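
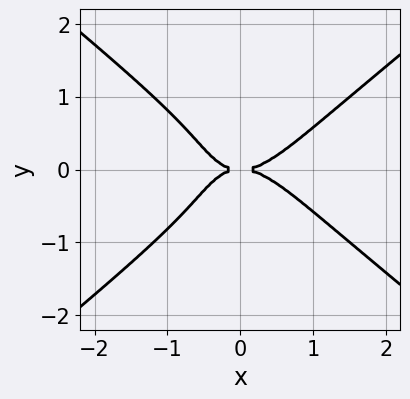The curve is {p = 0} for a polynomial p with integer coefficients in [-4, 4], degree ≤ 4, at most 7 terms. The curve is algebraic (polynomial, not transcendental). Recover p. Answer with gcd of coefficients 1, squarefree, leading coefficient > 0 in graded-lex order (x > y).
(a) Degree: a generic line meets the curve in up to 4 points, so deg p = 4.
(b) Symmetries: mirror symmetry y ↦ −y ⇒ only even powers of y.
(c) Reading off the gridlines: it meets the x-axis at x = 0 (among the integer gridlines); it crosses the y-axis at the gridline y = 0.
(d) Solving for integer coefficients yields p as stated.

2*x^4 - x^2*y^2 - 3*y^4 - 2*x*y^2 - 2*y^2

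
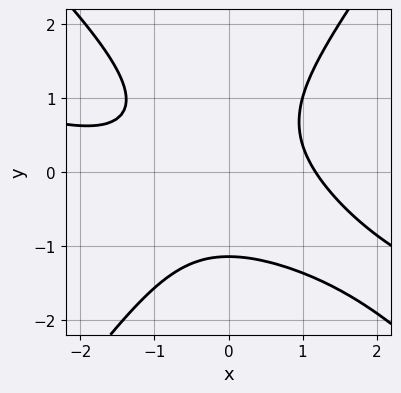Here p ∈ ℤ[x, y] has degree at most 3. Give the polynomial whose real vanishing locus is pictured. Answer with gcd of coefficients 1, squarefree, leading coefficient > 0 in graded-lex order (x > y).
x^3 + 3*x^2*y - 2*y^3 + x^2 - 3

(a) Degree: no degree-2 curve has this shape, so deg p = 3.
(b) Matching integer coefficients to the picture gives p.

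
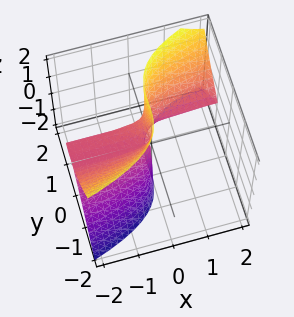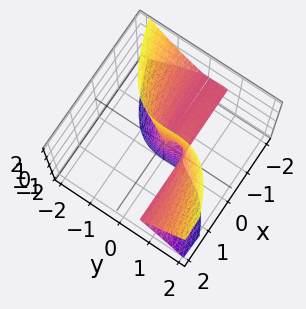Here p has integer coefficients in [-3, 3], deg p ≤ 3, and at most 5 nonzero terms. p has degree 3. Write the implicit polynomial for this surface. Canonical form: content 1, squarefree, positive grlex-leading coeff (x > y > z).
3*x*z^2 - 3*y^3 + 2*y^2

Degree: a generic line meets the surface in up to 3 points, so deg p = 3.
Against the integer gridlines: the visible x-axis segment lies entirely on the surface; every point of the z-axis in the box is on the surface.
The integer polynomial consistent with all of this is the stated p.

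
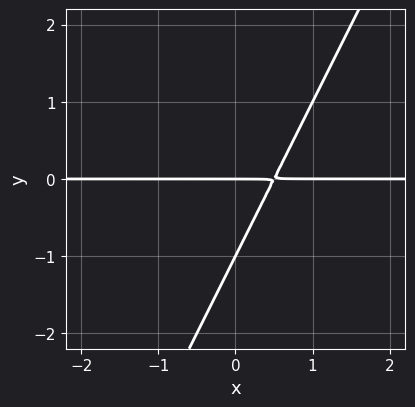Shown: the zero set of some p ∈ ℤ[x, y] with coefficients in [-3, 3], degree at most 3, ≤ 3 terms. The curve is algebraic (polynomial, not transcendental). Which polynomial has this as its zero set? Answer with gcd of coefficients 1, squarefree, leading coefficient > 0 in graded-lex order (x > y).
deg p = 2. The shape is more complex than any degree-1 curve.
From the axis intercepts and sections: the y-axis gridline crossings are at y ∈ {-1, 0}; the visible x-axis segment lies entirely on the curve.
These observations pin down the coefficients.

2*x*y - y^2 - y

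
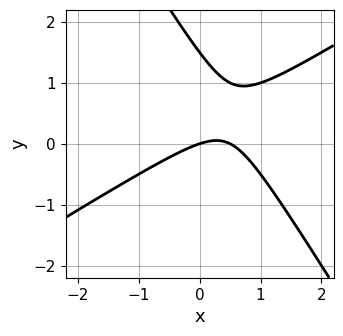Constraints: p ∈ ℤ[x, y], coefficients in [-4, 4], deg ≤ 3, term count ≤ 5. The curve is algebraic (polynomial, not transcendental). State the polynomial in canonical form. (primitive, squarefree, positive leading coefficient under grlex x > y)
2*x^2 - 2*x*y - 2*y^2 - x + 3*y

First, the degree is 2 — a generic line meets the curve in up to 2 points.
Next, against the integer gridlines: one x-axis crossing is at x = 0; one y-axis crossing is at y = 0.
Finally, fitting integer coefficients to these (and the overall shape) gives p.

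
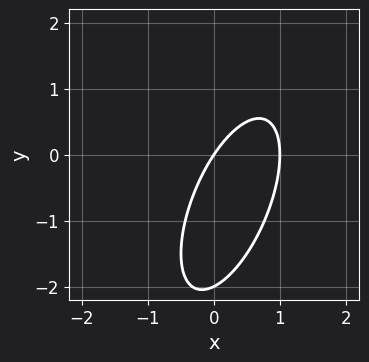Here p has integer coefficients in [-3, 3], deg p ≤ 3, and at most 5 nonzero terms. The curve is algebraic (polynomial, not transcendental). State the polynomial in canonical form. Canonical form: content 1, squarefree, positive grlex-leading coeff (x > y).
Degree: a generic line meets the curve in up to 2 points, so deg p = 2.
From the axis intercepts and sections: the y-axis gridline crossings are at y ∈ {-2, 0}; the x-axis gridline crossings are at x ∈ {0, 1}.
These observations pin down the coefficients.

3*x^2 - 2*x*y + y^2 - 3*x + 2*y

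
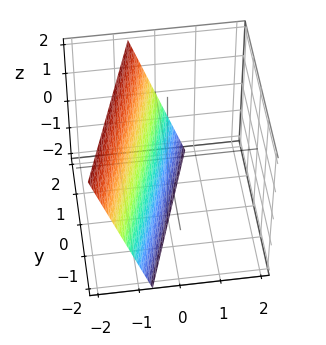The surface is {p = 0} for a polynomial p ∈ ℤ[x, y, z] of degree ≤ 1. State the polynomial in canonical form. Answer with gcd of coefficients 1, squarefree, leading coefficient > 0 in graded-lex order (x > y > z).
3*x - y + z + 2

(a) The degree is 1 — the surface is flat (a plane).
(b) From the axis intercepts and sections: it meets the z-axis at z = -2 (among the integer gridlines); it meets the y-axis at y = 2 (among the integer gridlines).
(c) Matching integer coefficients to the picture gives p.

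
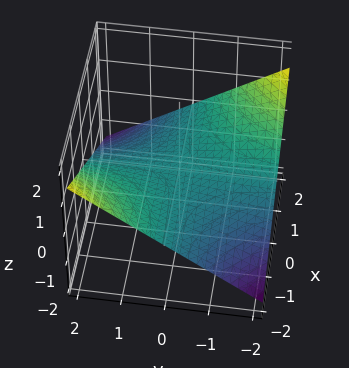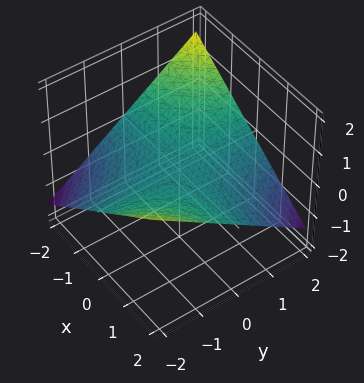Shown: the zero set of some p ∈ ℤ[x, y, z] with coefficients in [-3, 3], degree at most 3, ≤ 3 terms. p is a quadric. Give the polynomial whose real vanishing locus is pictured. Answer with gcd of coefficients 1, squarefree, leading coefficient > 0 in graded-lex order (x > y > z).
First, degree: a hyperbolic paraboloid; a quadric, so deg p = 2.
Next, from the visible intercepts: one z-axis crossing is at z = 0; the visible x-axis segment lies entirely on the surface; every point of the y-axis in the box is on the surface.
Finally, assembling these constraints gives the stated polynomial.

x*y + 3*z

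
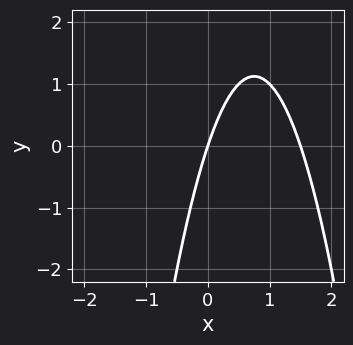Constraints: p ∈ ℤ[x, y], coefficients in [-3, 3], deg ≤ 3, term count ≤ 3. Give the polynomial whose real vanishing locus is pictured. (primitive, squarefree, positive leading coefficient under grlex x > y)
(a) deg p = 2.
(b) Observable constraints: it crosses the x-axis at the gridline x = 0; it meets the y-axis at y = 0 (among the integer gridlines).
(c) Matching integer coefficients to the picture gives p.

2*x^2 - 3*x + y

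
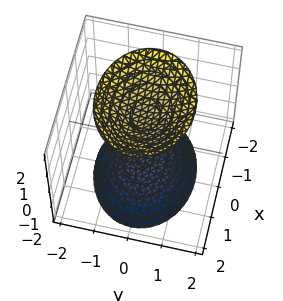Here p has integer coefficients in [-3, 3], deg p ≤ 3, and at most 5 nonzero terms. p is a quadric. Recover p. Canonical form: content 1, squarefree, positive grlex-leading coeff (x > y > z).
2*x^2 + 3*y^2 - 2*z^2 + 3

First, I count 2 distinct pieces.
Then, degree: two separate bowl-shaped sheets opening away from each other; a quadric, so deg p = 2.
Next, symmetries: mirror symmetry z ↦ −z ⇒ only even powers of z; mirror symmetry x ↦ −x ⇒ only even powers of x; mirror symmetry y ↦ −y ⇒ only even powers of y.
Next, from the axis intercepts and sections: it misses every integer gridline on the x-axis; it misses every integer gridline on the y-axis.
Finally, assembling these constraints gives the stated polynomial.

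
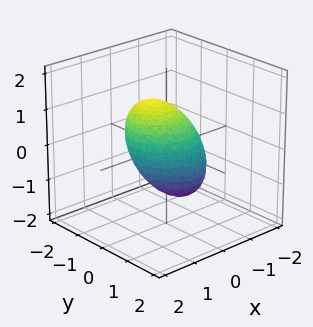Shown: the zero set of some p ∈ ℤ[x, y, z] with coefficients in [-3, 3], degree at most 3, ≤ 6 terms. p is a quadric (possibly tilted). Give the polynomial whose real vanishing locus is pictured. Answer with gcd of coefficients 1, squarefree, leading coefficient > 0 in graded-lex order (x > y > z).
x^2 + y^2 + y*z + z^2 - 1

1. deg p = 2. A generic line meets the surface in up to 2 points.
2. From the axis intercepts and sections: among the integer gridlines, it crosses the x-axis at x ∈ {-1, 1}; the z-axis gridline crossings are at z ∈ {-1, 1}.
3. Matching integer coefficients to the picture gives p. Check: (0, -1, 0) on the y-axis lies on the surface, and p(0, -1, 0) = 0. ✓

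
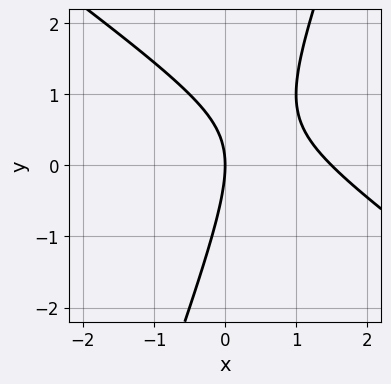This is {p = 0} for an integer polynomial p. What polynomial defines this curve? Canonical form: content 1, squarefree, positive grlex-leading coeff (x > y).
(a) Degree: the shape is more complex than any degree-1 curve, so deg p = 2.
(b) Checking where it meets the axes: one x-axis crossing is at x = 0; one y-axis crossing is at y = 0.
(c) Putting this together gives p.

2*x^2 + 2*x*y - y^2 - 3*x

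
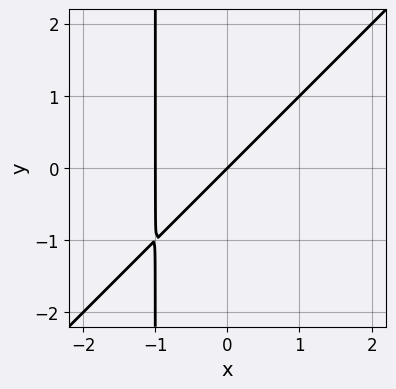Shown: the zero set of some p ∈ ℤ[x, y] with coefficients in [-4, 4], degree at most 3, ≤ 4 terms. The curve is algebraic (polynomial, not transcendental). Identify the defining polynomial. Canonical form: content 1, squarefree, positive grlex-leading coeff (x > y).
x^2 - x*y + x - y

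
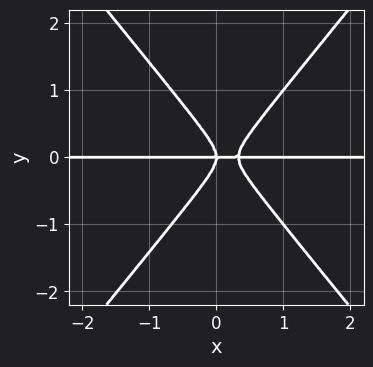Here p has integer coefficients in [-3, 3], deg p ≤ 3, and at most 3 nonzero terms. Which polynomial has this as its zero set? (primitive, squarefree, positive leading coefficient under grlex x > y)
3*x^2*y - 2*y^3 - x*y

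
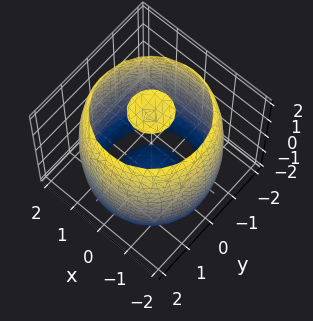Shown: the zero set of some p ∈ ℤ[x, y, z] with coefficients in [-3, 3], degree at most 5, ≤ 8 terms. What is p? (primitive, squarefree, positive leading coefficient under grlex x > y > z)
x^4 + 2*x^2*y^2 + y^4 - 3*x^2 - 3*y^2 + z^2 - 3

I count 3 distinct pieces. Treating them together as one polynomial.
The degree is 4 — a generic line meets the surface in up to 4 points.
Symmetries: the z-axis is an axis of rotation, so x and y enter only as x² + y².
Against the integer gridlines: a circular section at z = 0 has radius between 1 and 2.
The integer polynomial consistent with all of this is the stated p.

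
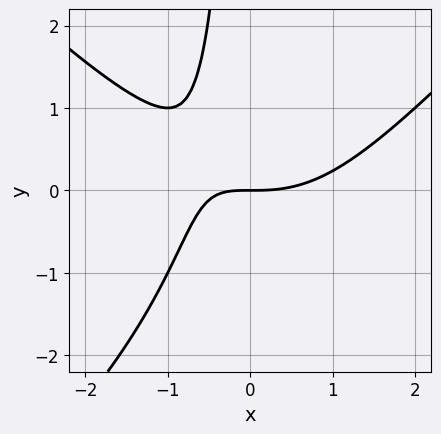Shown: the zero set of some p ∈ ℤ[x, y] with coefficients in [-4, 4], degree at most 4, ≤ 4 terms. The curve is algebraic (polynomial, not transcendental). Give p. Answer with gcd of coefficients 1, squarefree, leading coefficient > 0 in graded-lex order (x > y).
Degree: a generic line meets the curve in up to 3 points, so deg p = 3.
Reading off the gridlines: it meets the y-axis at y = 0 (among the integer gridlines); it crosses the x-axis at the gridline x = 0.
Matching integer coefficients to the picture gives p.

x^3 - x*y^2 - 2*x*y - 2*y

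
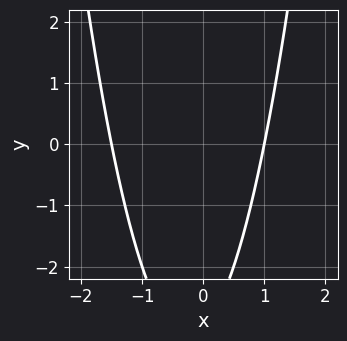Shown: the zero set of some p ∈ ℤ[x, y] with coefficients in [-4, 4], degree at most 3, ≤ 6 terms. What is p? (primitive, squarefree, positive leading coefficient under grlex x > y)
The degree is 2 — a generic line meets the curve in up to 2 points.
Checking where it meets the axes: the curve avoids every integer y-axis point in the box; it crosses the x-axis at the gridline x = 1.
These observations pin down the coefficients.

2*x^2 + x - y - 3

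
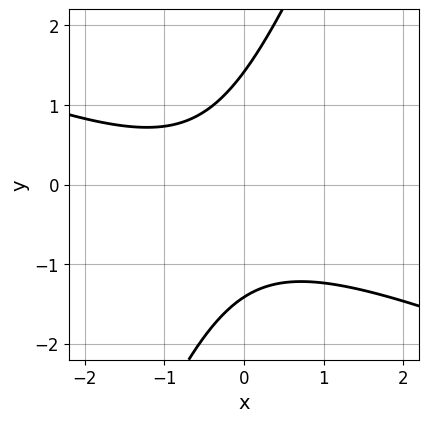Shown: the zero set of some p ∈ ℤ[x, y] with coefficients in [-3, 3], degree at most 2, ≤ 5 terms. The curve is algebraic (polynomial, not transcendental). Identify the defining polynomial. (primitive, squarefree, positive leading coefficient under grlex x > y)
First, degree: no degree-1 curve has this shape, so deg p = 2.
Then, from the axis intercepts and sections: the curve avoids every integer x-axis point in the box.
Finally, together with the visible shape, these determine p as stated.

x^2 + 2*x*y - y^2 + x + 2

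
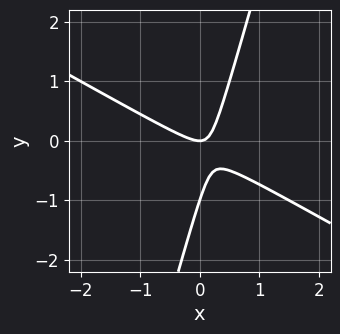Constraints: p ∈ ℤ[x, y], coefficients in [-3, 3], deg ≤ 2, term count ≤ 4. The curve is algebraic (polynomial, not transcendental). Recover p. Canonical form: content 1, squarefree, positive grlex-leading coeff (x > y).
2*x^2 + 3*x*y - y^2 - y

(a) The degree is 2 — no degree-1 curve has this shape.
(b) From the visible intercepts: among the integer gridlines, it crosses the y-axis at y ∈ {-1, 0}; it crosses the x-axis at the gridline x = 0.
(c) Matching integer coefficients to the picture gives p.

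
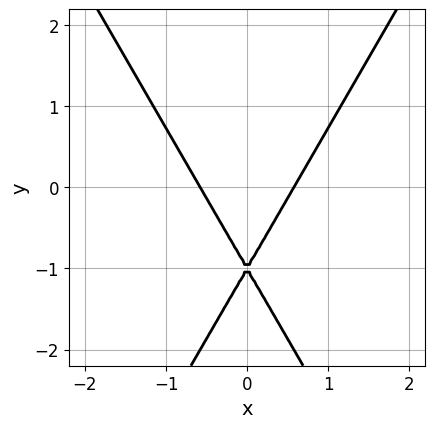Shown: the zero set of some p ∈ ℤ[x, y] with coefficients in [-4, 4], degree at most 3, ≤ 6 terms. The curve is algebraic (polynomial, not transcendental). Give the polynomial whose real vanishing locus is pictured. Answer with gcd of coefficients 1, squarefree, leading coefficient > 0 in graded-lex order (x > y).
3*x^2 - y^2 - 2*y - 1

(a) Degree: the shape is more complex than any degree-1 curve, so deg p = 2.
(b) Symmetries: mirror symmetry x ↦ −x ⇒ only even powers of x.
(c) Against the integer gridlines: one y-axis crossing is at y = -1.
(d) Putting this together gives p.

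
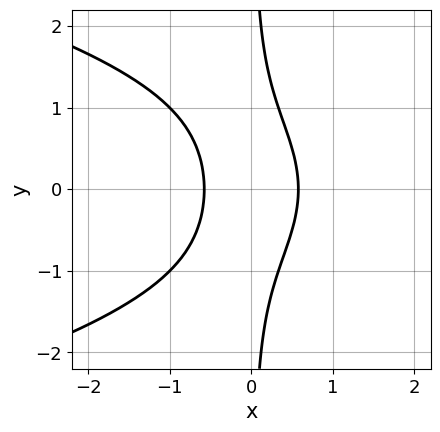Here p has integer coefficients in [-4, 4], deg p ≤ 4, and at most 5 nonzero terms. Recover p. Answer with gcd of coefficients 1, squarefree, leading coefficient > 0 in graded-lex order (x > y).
2*x*y^2 + 3*x^2 - 1

First, degree: the shape is more complex than any degree-2 curve, so deg p = 3.
Next, symmetries: mirror symmetry y ↦ −y ⇒ only even powers of y.
Next, checking where it meets the axes: no y-intercept at any integer in the box.
Finally, together with the visible shape, these determine p as stated.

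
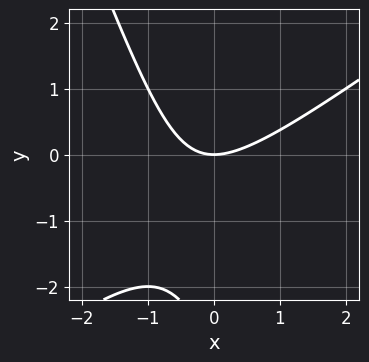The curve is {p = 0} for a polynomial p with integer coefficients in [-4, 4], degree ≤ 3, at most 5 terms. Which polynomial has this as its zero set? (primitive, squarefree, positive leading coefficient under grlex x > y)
First, deg p = 2. The shape is more complex than any degree-1 curve.
Then, checking where it meets the axes: one y-axis crossing is at y = 0; one x-axis crossing is at x = 0.
Finally, solving for integer coefficients yields p as stated.

2*x^2 - 2*x*y - y^2 - 3*y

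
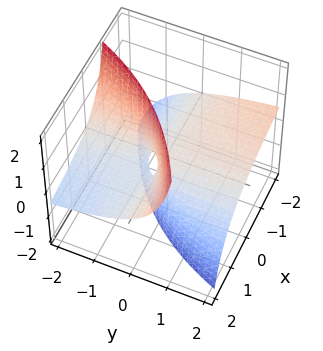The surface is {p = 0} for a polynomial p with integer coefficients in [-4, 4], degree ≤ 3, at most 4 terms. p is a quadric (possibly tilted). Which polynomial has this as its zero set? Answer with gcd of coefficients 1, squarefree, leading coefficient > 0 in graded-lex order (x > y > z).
First, the degree is 2 — no degree-1 surface has this shape.
Then, observable constraints: every point of the x-axis in the box is on the surface; the visible y-axis segment lies entirely on the surface; it meets the z-axis at z = 0 (among the integer gridlines).
Finally, solving for integer coefficients yields p as stated.

x*y - 2*x*z + 2*y*z + z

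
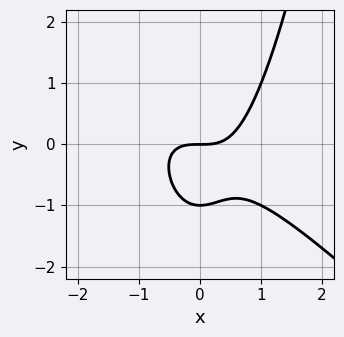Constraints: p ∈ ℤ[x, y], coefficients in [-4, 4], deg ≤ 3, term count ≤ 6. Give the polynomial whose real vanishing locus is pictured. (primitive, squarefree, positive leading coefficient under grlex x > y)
x^3 + x^2*y - y^2 - y

deg p = 3. No degree-2 curve has this shape.
From the visible intercepts: one x-axis crossing is at x = 0; among the integer gridlines, it crosses the y-axis at y ∈ {-1, 0}.
Fitting integer coefficients to these (and the overall shape) gives p.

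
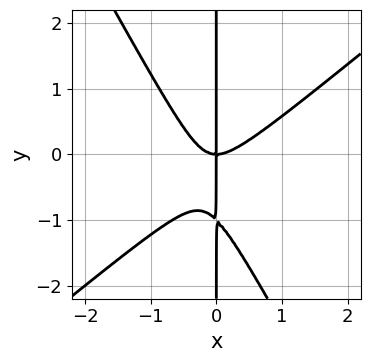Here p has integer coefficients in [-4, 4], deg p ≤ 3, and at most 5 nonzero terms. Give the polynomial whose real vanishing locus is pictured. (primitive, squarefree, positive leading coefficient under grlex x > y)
3*x^3 - 2*x^2*y - 2*x*y^2 - 2*x*y

1. The degree is 3 — no degree-2 curve has this shape.
2. From the axis intercepts and sections: it crosses the x-axis at the gridline x = 0; the visible y-axis segment lies entirely on the curve.
3. Matching integer coefficients to the picture gives p.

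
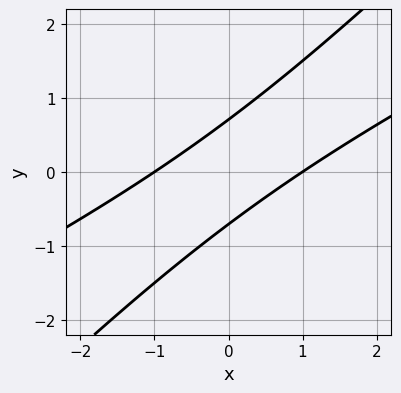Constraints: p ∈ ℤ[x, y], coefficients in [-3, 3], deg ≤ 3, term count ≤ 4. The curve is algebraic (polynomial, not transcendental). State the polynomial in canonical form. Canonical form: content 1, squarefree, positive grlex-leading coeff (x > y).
1. The degree is 2 — no degree-1 curve has this shape.
2. From the visible intercepts: among the integer gridlines, it crosses the x-axis at x ∈ {-1, 1}.
3. Assembling these constraints gives the stated polynomial.

x^2 - 3*x*y + 2*y^2 - 1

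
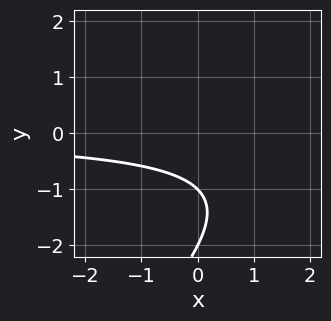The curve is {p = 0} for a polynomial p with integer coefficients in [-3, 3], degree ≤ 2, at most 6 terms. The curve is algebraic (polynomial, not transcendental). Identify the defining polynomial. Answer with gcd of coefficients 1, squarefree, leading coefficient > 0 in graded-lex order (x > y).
x*y - y^2 - 3*y - 2

1. The degree is 2 — a generic line meets the curve in up to 2 points.
2. From the axis intercepts and sections: it misses every integer gridline on the x-axis; among the integer gridlines, it crosses the y-axis at y ∈ {-2, -1}.
3. Solving for integer coefficients yields p as stated.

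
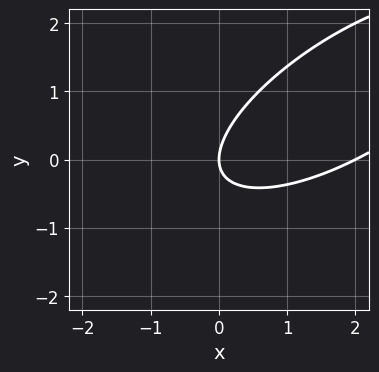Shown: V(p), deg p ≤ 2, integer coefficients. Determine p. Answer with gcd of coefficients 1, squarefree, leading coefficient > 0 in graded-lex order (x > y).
(a) deg p = 2. A generic line meets the curve in up to 2 points.
(b) Checking where it meets the axes: it crosses the y-axis at the gridline y = 0; among the integer gridlines, it crosses the x-axis at x ∈ {0, 2}.
(c) The integer polynomial consistent with all of this is the stated p.

x^2 - 2*x*y + 2*y^2 - 2*x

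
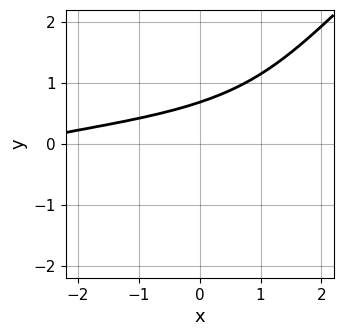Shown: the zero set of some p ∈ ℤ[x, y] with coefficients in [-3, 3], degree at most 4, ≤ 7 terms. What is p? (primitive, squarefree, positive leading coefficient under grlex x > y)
3*x*y^2 - 3*y^3 + x - 3*y + 3

(a) Degree: the shape is more complex than any degree-2 curve, so deg p = 3.
(b) Reading off the gridlines: the curve avoids every integer x-axis point in the box.
(c) Solving for integer coefficients yields p as stated.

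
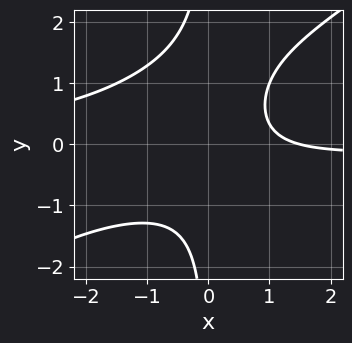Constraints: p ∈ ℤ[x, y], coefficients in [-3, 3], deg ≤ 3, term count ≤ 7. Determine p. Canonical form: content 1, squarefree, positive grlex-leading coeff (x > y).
2*x^2*y - 3*x*y^2 + 2*x*y + 2*x - 3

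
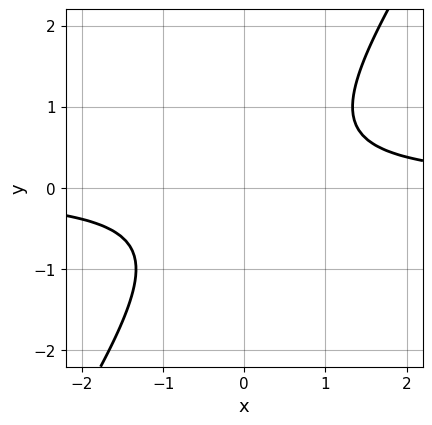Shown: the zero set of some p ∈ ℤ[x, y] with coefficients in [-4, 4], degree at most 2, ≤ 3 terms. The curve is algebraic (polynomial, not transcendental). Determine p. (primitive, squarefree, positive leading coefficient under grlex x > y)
3*x*y - 2*y^2 - 2

(a) The degree is 2 — the shape is more complex than any degree-1 curve.
(b) From the visible intercepts: no x-intercept at any integer in the box; no y-intercept at any integer in the box.
(c) These observations pin down the coefficients.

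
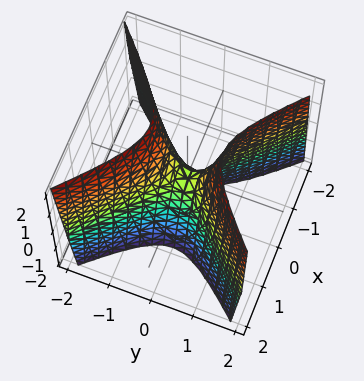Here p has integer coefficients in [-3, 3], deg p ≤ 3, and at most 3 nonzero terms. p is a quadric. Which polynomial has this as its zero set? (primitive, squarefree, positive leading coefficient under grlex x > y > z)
3*x^2 - 3*y^2 + z

(a) deg p = 2. A hyperbolic paraboloid; a quadric.
(b) Symmetries: mirror symmetry x ↦ −x ⇒ only even powers of x; the y ↦ −y reflection is a symmetry, so y appears only in even powers.
(c) From the visible intercepts: one x-axis crossing is at x = 0; it meets the z-axis at z = 0 (among the integer gridlines).
(d) Together with the visible shape, these determine p as stated.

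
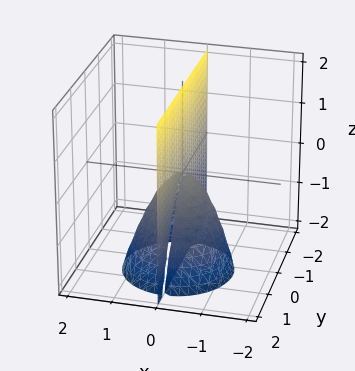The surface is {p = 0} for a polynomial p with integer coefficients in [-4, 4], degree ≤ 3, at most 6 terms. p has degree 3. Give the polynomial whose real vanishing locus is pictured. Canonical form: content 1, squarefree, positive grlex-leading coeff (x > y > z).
3*x^3 + 3*x*y^2 + x*y*z + 2*x*z

(a) There are 2 components. They look like related sheets of one shape, so recover p as a whole.
(b) Degree: no degree-2 surface has this shape, so deg p = 3.
(c) Reading off the gridlines: the visible y-axis segment lies entirely on the surface; the visible z-axis segment lies entirely on the surface; it meets the x-axis at x = 0 (among the integer gridlines).
(d) Putting this together gives p.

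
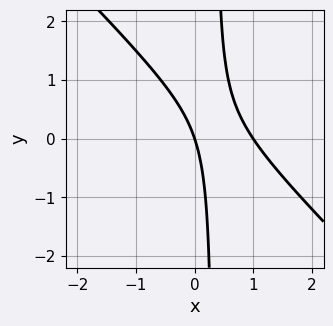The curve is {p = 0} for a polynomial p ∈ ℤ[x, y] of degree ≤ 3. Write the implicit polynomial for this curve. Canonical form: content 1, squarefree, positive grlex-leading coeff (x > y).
The degree is 2 — no degree-1 curve has this shape.
From the visible intercepts: among the integer gridlines, it crosses the x-axis at x ∈ {0, 1}; it crosses the y-axis at the gridline y = 0.
Putting this together gives p.

3*x^2 + 3*x*y - 3*x - y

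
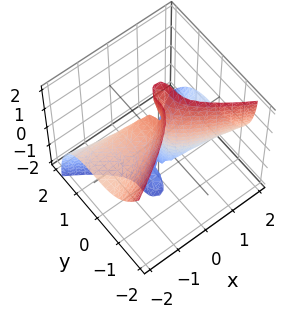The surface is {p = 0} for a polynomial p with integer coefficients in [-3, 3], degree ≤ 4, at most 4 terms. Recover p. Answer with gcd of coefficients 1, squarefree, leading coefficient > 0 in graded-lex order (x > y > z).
2*x^2*z - x*z^2 + 3*y^3 + 2*x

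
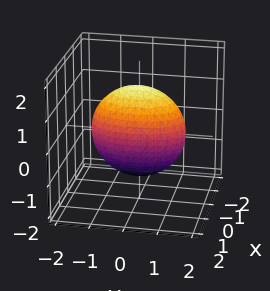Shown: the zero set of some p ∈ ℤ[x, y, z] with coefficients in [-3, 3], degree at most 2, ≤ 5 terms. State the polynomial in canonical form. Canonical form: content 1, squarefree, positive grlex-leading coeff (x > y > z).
3*x^2 + y^2 + z^2 - 2

(a) Degree: bounded and convex; a quadric, so deg p = 2.
(b) Symmetries: mirror symmetry y ↦ −y ⇒ only even powers of y; mirror symmetry z ↦ −z ⇒ only even powers of z; the x ↦ −x reflection is a symmetry, so x appears only in even powers.
(c) These observations pin down the coefficients.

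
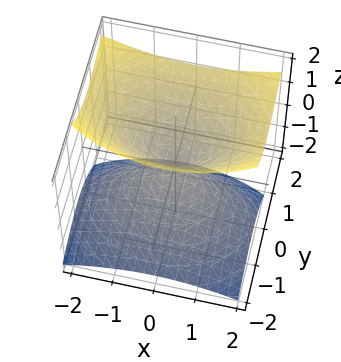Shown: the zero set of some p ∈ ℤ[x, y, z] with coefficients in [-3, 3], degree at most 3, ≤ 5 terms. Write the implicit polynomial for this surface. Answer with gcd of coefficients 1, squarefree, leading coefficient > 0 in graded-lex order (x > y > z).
First, deg p = 2.
Then, from the axis intercepts and sections: one z-axis crossing is at z = 0; it meets the y-axis at y = 0 (among the integer gridlines).
Finally, the integer polynomial consistent with all of this is the stated p.

x^2 + 2*y^2 - 2*y*z - 2*z^2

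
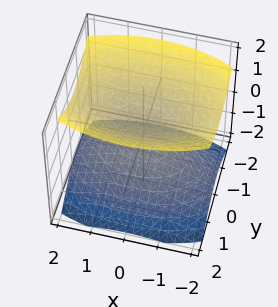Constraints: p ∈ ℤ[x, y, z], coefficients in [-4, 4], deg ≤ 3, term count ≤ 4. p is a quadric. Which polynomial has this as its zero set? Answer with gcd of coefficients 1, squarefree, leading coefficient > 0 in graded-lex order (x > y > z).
x^2 + 3*y^2 - 3*z^2 + 1

1. The picture has 2 separate pieces. They look like related sheets of one shape, so recover p as a whole.
2. The degree is 2 — two sheets facing apart; a quadric.
3. Symmetries: it's symmetric under z → −z, forcing even powers of z; the x ↦ −x reflection is a symmetry, so x appears only in even powers; mirror symmetry y ↦ −y ⇒ only even powers of y.
4. Reading off the gridlines: no y-intercept at any integer in the box; it misses every integer gridline on the x-axis.
5. These observations pin down the coefficients.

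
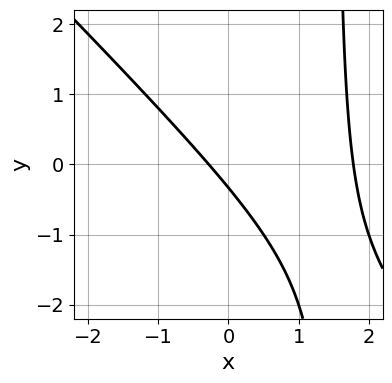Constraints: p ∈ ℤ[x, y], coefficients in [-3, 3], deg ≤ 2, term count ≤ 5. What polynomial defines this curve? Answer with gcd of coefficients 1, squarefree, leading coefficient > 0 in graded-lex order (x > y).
2*x^2 + 2*x*y - 3*x - 3*y - 1

(a) Degree: a generic line meets the curve in up to 2 points, so deg p = 2.
(b) Solving for integer coefficients yields p as stated.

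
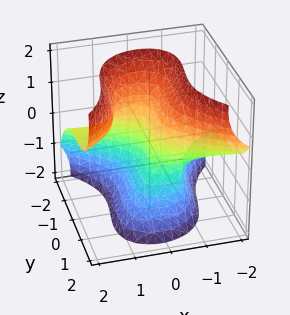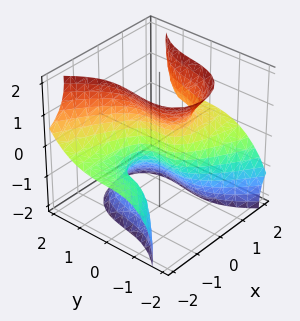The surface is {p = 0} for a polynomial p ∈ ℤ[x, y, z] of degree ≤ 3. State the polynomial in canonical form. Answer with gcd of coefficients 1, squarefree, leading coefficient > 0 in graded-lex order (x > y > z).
3*x^2*z - x*y*z - 2*y^3 - z^3 - 2*x

1. Degree: no degree-2 surface has this shape, so deg p = 3.
2. Against the integer gridlines: it meets the y-axis at y = 0 (among the integer gridlines); it crosses the x-axis at the gridline x = 0.
3. Fitting integer coefficients to these (and the overall shape) gives p.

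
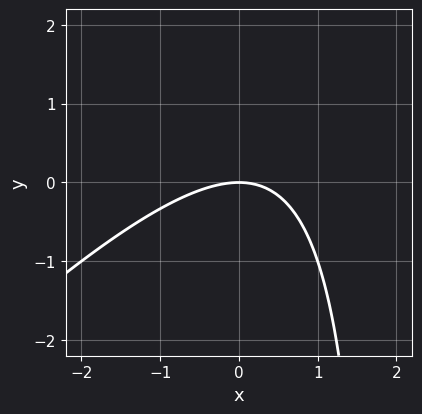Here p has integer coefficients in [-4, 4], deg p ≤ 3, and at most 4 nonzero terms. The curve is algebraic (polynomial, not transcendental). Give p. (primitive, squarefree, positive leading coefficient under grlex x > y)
x^2 - x*y + 2*y

First, degree: the shape is more complex than any degree-1 curve, so deg p = 2.
Next, checking where it meets the axes: one y-axis crossing is at y = 0; one x-axis crossing is at x = 0.
Finally, assembling these constraints gives the stated polynomial.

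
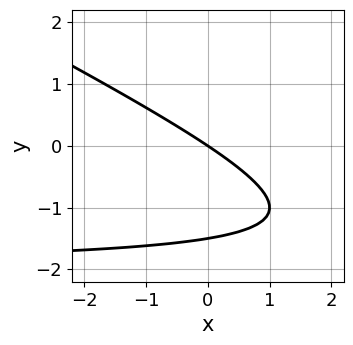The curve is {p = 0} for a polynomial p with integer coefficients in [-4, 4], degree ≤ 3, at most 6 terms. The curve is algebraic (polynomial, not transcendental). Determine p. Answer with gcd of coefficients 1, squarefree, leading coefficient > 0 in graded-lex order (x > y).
x*y + 2*y^2 + 2*x + 3*y

Degree: the shape is more complex than any degree-1 curve, so deg p = 2.
From the visible intercepts: one y-axis crossing is at y = 0; it meets the x-axis at x = 0 (among the integer gridlines).
Matching integer coefficients to the picture gives p.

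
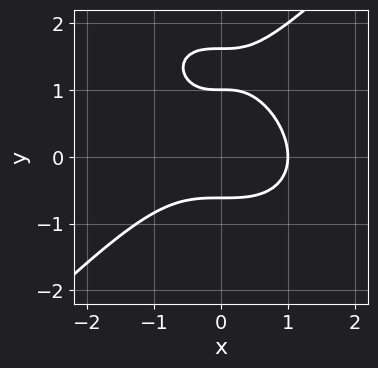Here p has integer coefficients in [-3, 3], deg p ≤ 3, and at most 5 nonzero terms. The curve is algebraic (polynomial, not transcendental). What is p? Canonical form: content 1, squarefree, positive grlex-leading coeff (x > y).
The degree is 3 — the shape is more complex than any degree-2 curve.
Checking where it meets the axes: it meets the x-axis at x = 1 (among the integer gridlines); it crosses the y-axis at the gridline y = 1.
Solving for integer coefficients yields p as stated.

x^3 - y^3 + 2*y^2 - 1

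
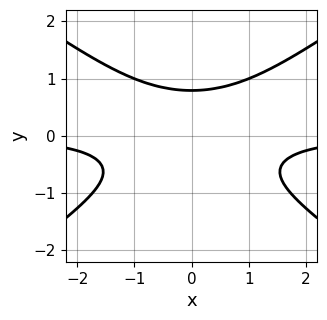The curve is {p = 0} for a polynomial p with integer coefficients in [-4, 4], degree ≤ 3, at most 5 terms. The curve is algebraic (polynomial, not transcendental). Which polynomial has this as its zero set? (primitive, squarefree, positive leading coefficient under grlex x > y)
x^2*y - 2*y^3 + 1

(a) deg p = 3.
(b) Symmetries: the x ↦ −x reflection is a symmetry, so x appears only in even powers.
(c) From the visible intercepts: it misses every integer gridline on the x-axis.
(d) The integer polynomial consistent with all of this is the stated p.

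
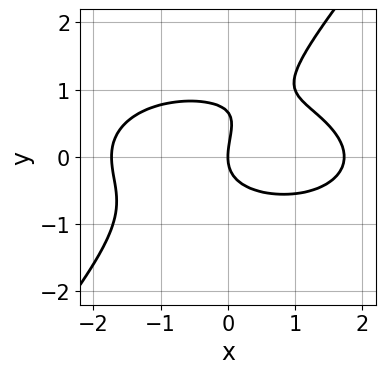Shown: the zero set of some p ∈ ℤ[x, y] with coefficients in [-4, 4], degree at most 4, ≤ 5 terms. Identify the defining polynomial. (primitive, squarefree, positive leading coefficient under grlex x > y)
x^3 + 3*x*y^2 - 3*y^3 + 2*y^2 - 3*x

(a) Degree: no degree-2 curve has this shape, so deg p = 3.
(b) Observable constraints: one x-axis crossing is at x = 0; it crosses the y-axis at the gridline y = 0.
(c) These observations pin down the coefficients.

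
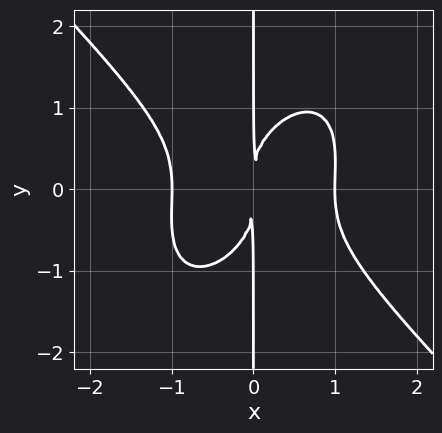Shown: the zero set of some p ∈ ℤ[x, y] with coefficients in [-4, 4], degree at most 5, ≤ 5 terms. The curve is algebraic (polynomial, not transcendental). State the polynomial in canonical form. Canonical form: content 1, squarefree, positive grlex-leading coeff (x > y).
First, degree: a generic line meets the curve in up to 4 points, so deg p = 4.
Then, against the integer gridlines: the x-axis gridline crossings are at x ∈ {-1, 1}; the visible y-axis segment lies entirely on the curve.
Finally, putting this together gives p.

3*x^4 - x^2*y^2 + 2*x*y^3 - 3*x^2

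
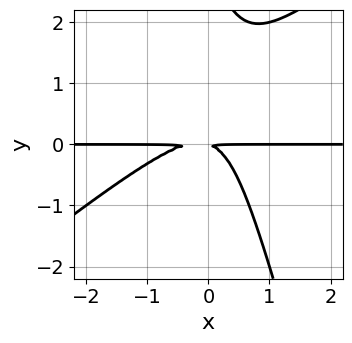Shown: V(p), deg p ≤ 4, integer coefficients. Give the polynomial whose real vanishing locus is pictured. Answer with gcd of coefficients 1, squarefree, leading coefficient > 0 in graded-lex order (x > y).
3*x^2*y - 3*x*y^2 - y^3 + x*y + 3*y^2

1. The degree is 3 — no degree-2 curve has this shape.
2. Against the integer gridlines: every point of the x-axis in the box is on the curve.
3. Assembling these constraints gives the stated polynomial.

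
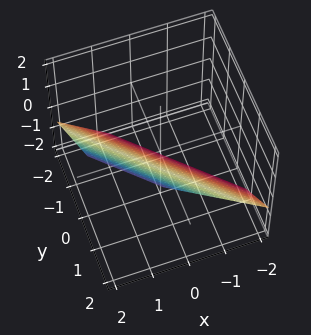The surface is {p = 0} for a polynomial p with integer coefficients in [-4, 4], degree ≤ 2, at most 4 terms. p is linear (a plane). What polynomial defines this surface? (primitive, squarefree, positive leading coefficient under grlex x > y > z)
3*x + 3*y - 3*z - 2

First, deg p = 1.
Finally, the integer polynomial consistent with all of this is the stated p.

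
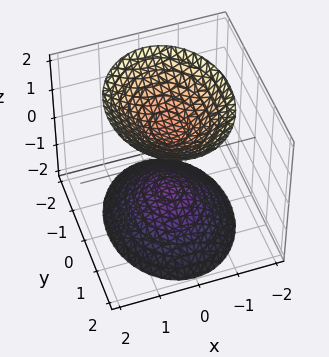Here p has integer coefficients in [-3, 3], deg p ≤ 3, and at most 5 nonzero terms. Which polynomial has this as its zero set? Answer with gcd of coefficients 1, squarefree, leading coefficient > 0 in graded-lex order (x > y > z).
3*x^2 + 2*y^2 - 2*z^2 + 2

(a) There are 2 components. Treating them together as one polynomial.
(b) Degree: two separate bowl-shaped sheets opening away from each other; a quadric, so deg p = 2.
(c) Symmetries: the x ↦ −x reflection is a symmetry, so x appears only in even powers; mirror symmetry y ↦ −y ⇒ only even powers of y; mirror symmetry z ↦ −z ⇒ only even powers of z.
(d) Checking where it meets the axes: the surface avoids every integer y-axis point in the box; the z-axis gridline crossings are at z ∈ {-1, 1}.
(e) These observations pin down the coefficients.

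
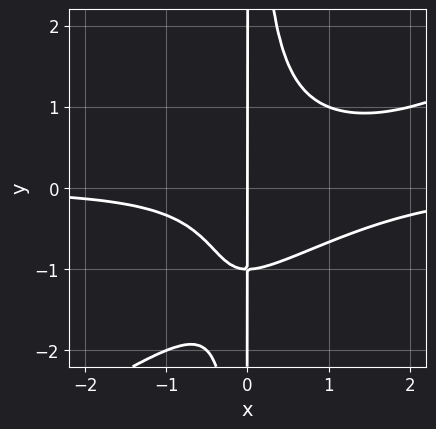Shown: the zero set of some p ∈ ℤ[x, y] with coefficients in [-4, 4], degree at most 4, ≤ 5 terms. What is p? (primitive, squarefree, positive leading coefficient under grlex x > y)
2*x^3*y - 3*x^2*y^2 - 3*x^2*y + 2*x*y + 2*x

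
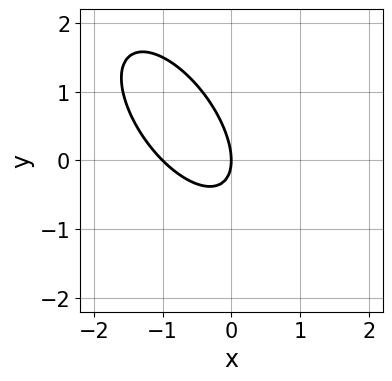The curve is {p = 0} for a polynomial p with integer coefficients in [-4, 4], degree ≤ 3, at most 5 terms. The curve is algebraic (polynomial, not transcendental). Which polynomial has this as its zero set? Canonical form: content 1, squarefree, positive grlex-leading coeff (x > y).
3*x^2 + 3*x*y + 2*y^2 + 3*x

First, degree: no degree-1 curve has this shape, so deg p = 2.
Then, observable constraints: it meets the y-axis at y = 0 (among the integer gridlines); among the integer gridlines, it crosses the x-axis at x ∈ {-1, 0}.
Finally, solving for integer coefficients yields p as stated.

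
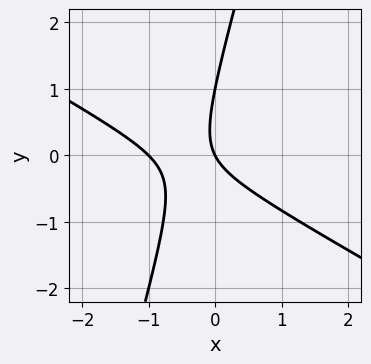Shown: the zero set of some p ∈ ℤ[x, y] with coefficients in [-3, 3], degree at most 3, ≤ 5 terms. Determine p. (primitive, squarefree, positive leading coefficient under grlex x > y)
2*x^2 + 3*x*y - y^2 + 2*x + y

(a) The degree is 2 — no degree-1 curve has this shape.
(b) Observable constraints: among the integer gridlines, it crosses the y-axis at y ∈ {0, 1}; the x-axis gridline crossings are at x ∈ {-1, 0}.
(c) These observations pin down the coefficients.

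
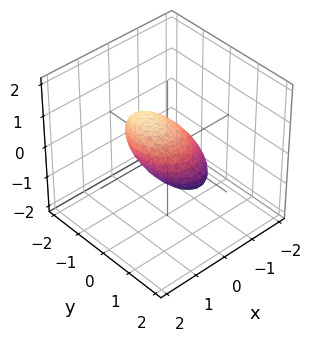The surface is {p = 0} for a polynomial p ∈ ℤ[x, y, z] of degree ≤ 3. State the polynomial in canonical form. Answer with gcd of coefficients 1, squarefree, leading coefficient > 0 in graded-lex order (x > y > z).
3*x^2 - 2*x*z + 2*y^2 + 2*y*z + 3*z^2 - 2

1. The degree is 2 — the shape is more complex than any degree-1 surface.
2. Observable constraints: the y-axis gridline crossings are at y ∈ {-1, 1}.
3. Fitting integer coefficients to these (and the overall shape) gives p.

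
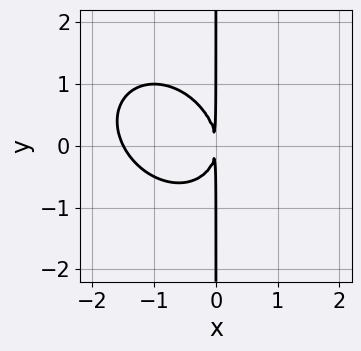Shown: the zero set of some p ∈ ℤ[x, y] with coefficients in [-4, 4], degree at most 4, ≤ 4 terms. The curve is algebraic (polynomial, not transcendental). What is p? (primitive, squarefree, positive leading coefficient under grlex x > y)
2*x^3 + x^2*y + 2*x*y^2 + 3*x^2

(a) deg p = 3. A generic line meets the curve in up to 3 points.
(b) From the visible intercepts: the visible y-axis segment lies entirely on the curve.
(c) Matching integer coefficients to the picture gives p.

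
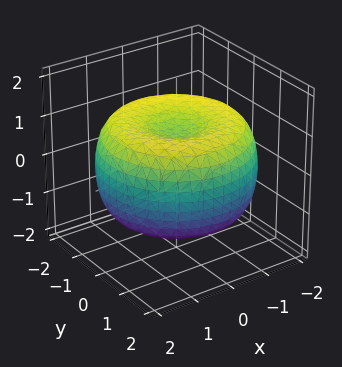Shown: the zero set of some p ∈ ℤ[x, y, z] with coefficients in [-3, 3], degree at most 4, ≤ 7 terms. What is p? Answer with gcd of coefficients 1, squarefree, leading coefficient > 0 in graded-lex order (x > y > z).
First, deg p = 4. The shape is more complex than any degree-3 surface.
Then, symmetries: rotational symmetry about the z-axis ⇒ p depends on x, y only through x² + y².
Then, from the visible intercepts: a circular section at z = 1 has radius between 0 and 1.
Finally, assembling these constraints gives the stated polynomial.

x^4 + 2*x^2*y^2 + y^4 - 3*x^2 - 3*y^2 + 3*z^2 - 2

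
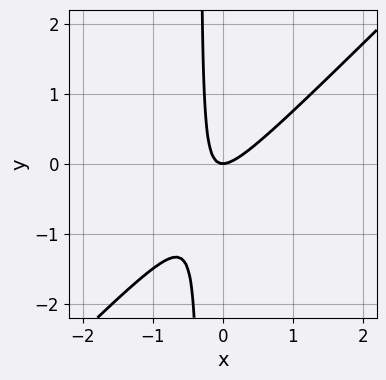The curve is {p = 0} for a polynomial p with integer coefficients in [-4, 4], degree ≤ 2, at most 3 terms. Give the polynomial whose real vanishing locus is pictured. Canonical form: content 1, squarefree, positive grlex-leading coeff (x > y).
3*x^2 - 3*x*y - y

Degree: the shape is more complex than any degree-1 curve, so deg p = 2.
Reading off the gridlines: it crosses the y-axis at the gridline y = 0; it crosses the x-axis at the gridline x = 0.
Together with the visible shape, these determine p as stated.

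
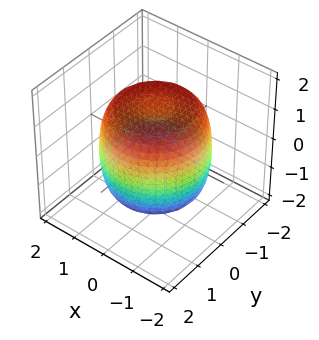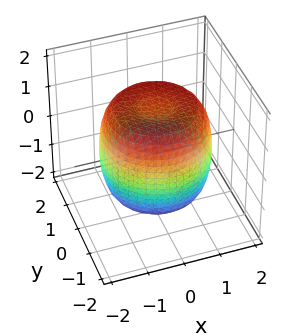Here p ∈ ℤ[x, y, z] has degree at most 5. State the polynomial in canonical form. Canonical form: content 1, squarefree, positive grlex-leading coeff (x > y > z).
(a) The degree is 4 — the shape is more complex than any degree-3 surface.
(b) Symmetries: every cross-section ⟂ z is a circle, so x, y appear only via x² + y².
(c) Against the integer gridlines: a circular section at z = 1 has radius between 1 and 2.
(d) Solving for integer coefficients yields p as stated.

2*x^4 + 4*x^2*y^2 + 2*y^4 - 3*x^2 - 3*y^2 + 2*z^2 - 3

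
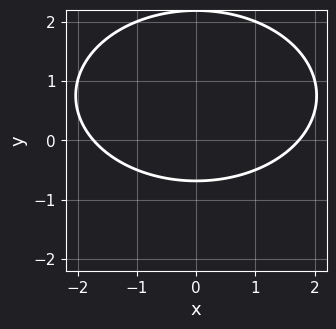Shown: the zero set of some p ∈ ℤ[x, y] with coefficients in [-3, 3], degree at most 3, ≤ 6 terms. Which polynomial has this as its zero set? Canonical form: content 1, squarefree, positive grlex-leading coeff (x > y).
x^2 + 2*y^2 - 3*y - 3

(a) The degree is 2 — no degree-1 curve has this shape.
(b) Symmetries: it's symmetric under x → −x, forcing even powers of x.
(c) Putting this together gives p.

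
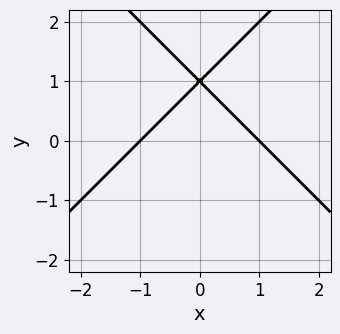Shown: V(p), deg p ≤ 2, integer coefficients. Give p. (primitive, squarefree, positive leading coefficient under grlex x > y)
1. deg p = 2. A generic line meets the curve in up to 2 points.
2. Symmetries: the x ↦ −x reflection is a symmetry, so x appears only in even powers.
3. Against the integer gridlines: among the integer gridlines, it crosses the x-axis at x ∈ {-1, 1}; it crosses the y-axis at the gridline y = 1.
4. Matching integer coefficients to the picture gives p.

x^2 - y^2 + 2*y - 1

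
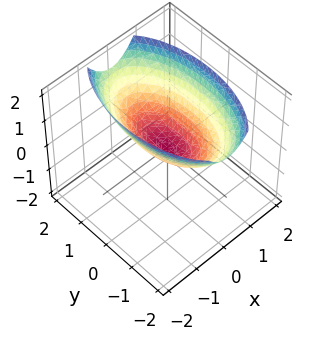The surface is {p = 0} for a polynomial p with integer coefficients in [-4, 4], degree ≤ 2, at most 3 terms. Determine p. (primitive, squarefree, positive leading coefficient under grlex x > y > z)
1. deg p = 2. A single bowl opening along one axis; a quadric.
2. Symmetries: the x ↦ −x reflection is a symmetry, so x appears only in even powers; mirror symmetry y ↦ −y ⇒ only even powers of y.
3. From the axis intercepts and sections: one y-axis crossing is at y = 0; one z-axis crossing is at z = 0; one x-axis crossing is at x = 0.
4. Fitting integer coefficients to these (and the overall shape) gives p.

3*x^2 + y^2 - 3*z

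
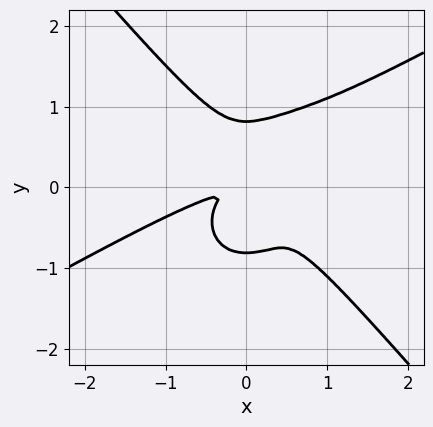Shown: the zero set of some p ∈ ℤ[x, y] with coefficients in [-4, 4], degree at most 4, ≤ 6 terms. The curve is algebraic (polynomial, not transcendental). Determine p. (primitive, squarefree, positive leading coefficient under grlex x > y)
1. Degree: a generic line meets the curve in up to 4 points, so deg p = 4.
2. Matching integer coefficients to the picture gives p.

2*x^4 - 3*x^3*y - 3*y^4 + 3*x^2*y + 2*y^2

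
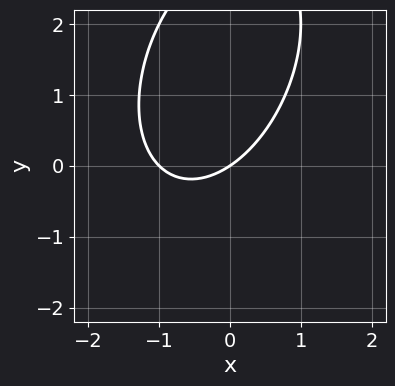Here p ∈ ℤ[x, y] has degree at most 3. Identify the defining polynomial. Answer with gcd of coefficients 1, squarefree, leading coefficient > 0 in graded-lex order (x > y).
2*x^2 - x*y + y^2 + 2*x - 3*y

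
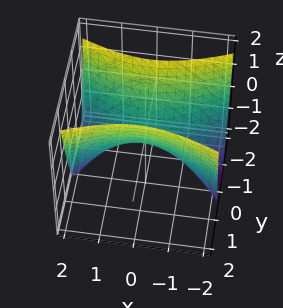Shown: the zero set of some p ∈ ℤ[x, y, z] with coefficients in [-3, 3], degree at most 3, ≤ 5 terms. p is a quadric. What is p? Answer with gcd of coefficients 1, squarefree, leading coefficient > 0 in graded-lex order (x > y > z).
x^2 - 3*y^2 + 2*z

Degree: a hyperbolic paraboloid; a quadric, so deg p = 2.
Symmetries: the y ↦ −y reflection is a symmetry, so y appears only in even powers; it's symmetric under x → −x, forcing even powers of x.
Checking where it meets the axes: one z-axis crossing is at z = 0; it meets the x-axis at x = 0 (among the integer gridlines).
Together with the visible shape, these determine p as stated.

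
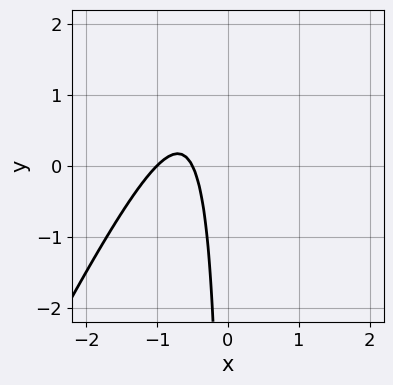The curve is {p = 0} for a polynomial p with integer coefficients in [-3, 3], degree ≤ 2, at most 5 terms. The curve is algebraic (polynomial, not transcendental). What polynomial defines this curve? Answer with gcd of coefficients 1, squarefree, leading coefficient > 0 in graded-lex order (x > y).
2*x^2 - x*y + 3*x + 1

(a) deg p = 2.
(b) Observable constraints: it misses every integer gridline on the y-axis; it crosses the x-axis at the gridline x = -1.
(c) Putting this together gives p.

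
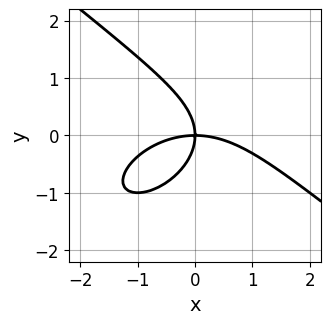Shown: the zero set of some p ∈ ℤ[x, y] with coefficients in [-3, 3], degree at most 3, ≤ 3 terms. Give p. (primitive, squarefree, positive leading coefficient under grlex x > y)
x^3 + 2*y^3 + 3*x*y

1. Degree: a generic line meets the curve in up to 3 points, so deg p = 3.
2. From the visible intercepts: it crosses the y-axis at the gridline y = 0; it meets the x-axis at x = 0 (among the integer gridlines).
3. Together with the visible shape, these determine p as stated.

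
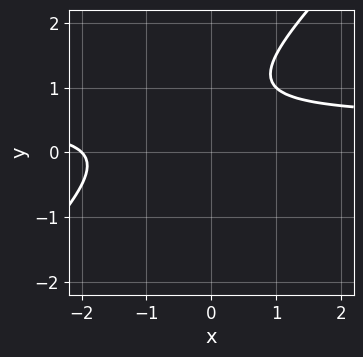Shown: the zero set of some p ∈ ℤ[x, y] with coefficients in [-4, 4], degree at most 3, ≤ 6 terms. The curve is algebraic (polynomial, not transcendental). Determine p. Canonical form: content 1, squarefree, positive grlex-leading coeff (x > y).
1. The degree is 2 — a generic line meets the curve in up to 2 points.
2. From the visible intercepts: it meets the x-axis at x = -2 (among the integer gridlines); the curve avoids every integer y-axis point in the box.
3. Solving for integer coefficients yields p as stated.

2*x*y - 2*y^2 - x + 3*y - 2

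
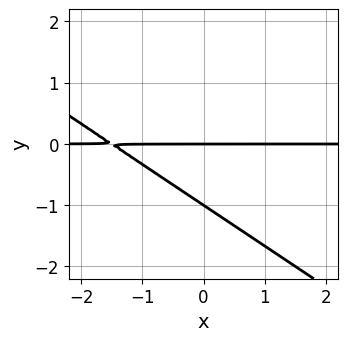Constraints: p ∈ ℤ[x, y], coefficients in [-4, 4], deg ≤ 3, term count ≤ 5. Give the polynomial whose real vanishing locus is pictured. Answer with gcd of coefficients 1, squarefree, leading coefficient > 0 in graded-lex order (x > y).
2*x*y + 3*y^2 + 3*y

First, degree: a generic line meets the curve in up to 2 points, so deg p = 2.
Then, reading off the gridlines: the y-axis gridline crossings are at y ∈ {-1, 0}; every point of the x-axis in the box is on the curve.
Finally, these observations pin down the coefficients.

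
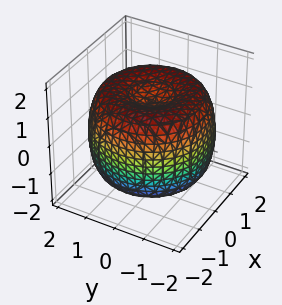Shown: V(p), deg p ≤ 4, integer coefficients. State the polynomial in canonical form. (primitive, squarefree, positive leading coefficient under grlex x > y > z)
x^4 + 2*x^2*y^2 + y^4 - 3*x^2 - 3*y^2 + 2*z^2 - 2

(a) The degree is 4 — no degree-3 surface has this shape.
(b) Symmetry: the surface is invariant under rotation about z: p = q(x² + y², z).
(c) From the axis intercepts and sections: the z-axis gridline crossings are at z ∈ {-1, 1}; a circular section at z = 1 has radius between 1 and 2.
(d) Matching integer coefficients to the picture gives p.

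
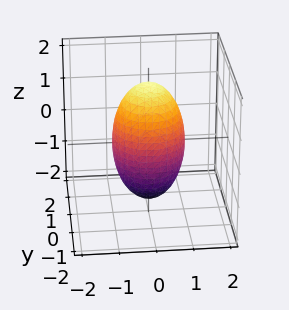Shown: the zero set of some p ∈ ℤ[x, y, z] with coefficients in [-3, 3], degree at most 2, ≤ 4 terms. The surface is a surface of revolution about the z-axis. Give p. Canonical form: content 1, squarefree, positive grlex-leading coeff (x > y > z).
(a) The degree is 2 — no degree-1 surface has this shape.
(b) Symmetries: every cross-section ⟂ z is a circle, so x, y appear only via x² + y².
(c) Against the integer gridlines: a circular section at z = -1 has radius between 0 and 1; among the integer gridlines, it crosses the y-axis at y ∈ {-1, 1}.
(d) Solving for integer coefficients yields p as stated. Check: (-1, 0, 0) on the x-axis lies on the surface, and p(-1, 0, 0) = 0. ✓

3*x^2 + 3*y^2 + z^2 - 3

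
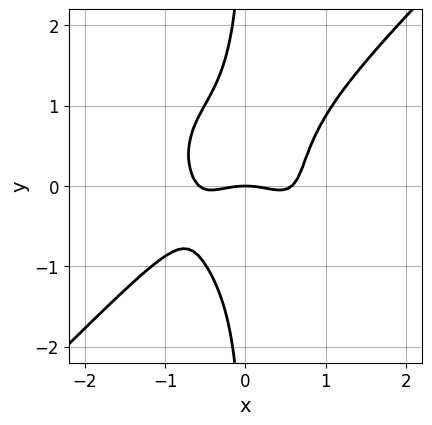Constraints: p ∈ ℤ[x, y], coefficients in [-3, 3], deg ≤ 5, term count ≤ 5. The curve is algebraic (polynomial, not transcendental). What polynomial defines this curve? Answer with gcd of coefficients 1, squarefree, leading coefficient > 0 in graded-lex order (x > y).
First, deg p = 4. No degree-3 curve has this shape.
Next, from the axis intercepts and sections: it crosses the x-axis at the gridline x = 0; one y-axis crossing is at y = 0.
Finally, putting this together gives p.

3*x^4 - 3*x*y^3 + 2*x^2*y - x^2 - 2*y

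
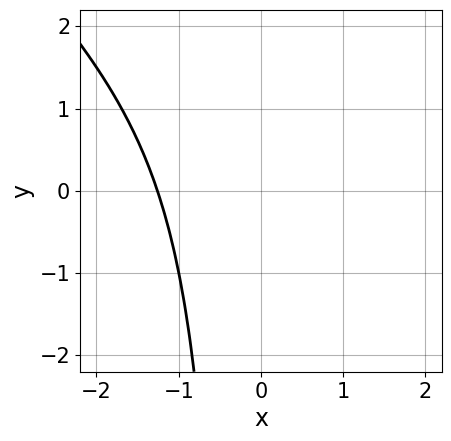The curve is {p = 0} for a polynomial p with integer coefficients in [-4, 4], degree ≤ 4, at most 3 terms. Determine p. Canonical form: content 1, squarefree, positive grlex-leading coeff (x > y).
x^3 + x^2*y + 2

(a) deg p = 3. A generic line meets the curve in up to 3 points.
(b) Against the integer gridlines: the curve avoids every integer y-axis point in the box.
(c) Putting this together gives p.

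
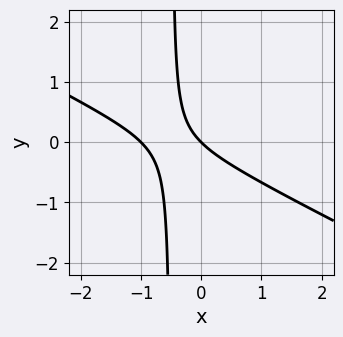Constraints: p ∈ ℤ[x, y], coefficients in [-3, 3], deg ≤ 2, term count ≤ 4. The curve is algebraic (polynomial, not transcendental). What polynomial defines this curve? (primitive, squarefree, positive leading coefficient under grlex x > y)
x^2 + 2*x*y + x + y

First, the degree is 2 — the shape is more complex than any degree-1 curve.
Then, checking where it meets the axes: among the integer gridlines, it crosses the x-axis at x ∈ {-1, 0}; one y-axis crossing is at y = 0.
Finally, these observations pin down the coefficients.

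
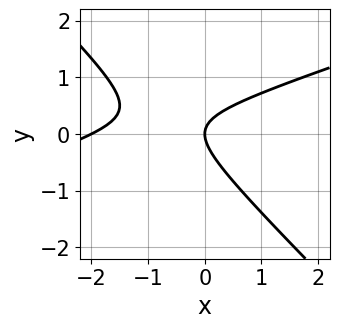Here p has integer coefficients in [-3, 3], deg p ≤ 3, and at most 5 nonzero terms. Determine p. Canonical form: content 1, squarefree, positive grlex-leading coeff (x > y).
x^2 - 2*x*y - 3*y^2 + 2*x

1. The degree is 2 — no degree-1 curve has this shape.
2. Against the integer gridlines: it crosses the y-axis at the gridline y = 0; the x-axis gridline crossings are at x ∈ {-2, 0}.
3. These observations pin down the coefficients.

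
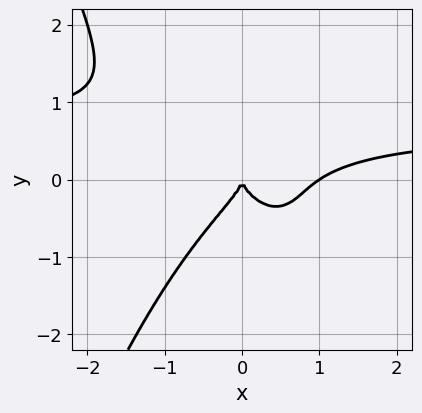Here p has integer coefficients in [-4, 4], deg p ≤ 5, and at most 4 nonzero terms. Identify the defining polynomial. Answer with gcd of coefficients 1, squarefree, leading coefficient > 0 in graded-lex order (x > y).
3*x^3*y - 2*x^3 + 3*y^3 + 2*x^2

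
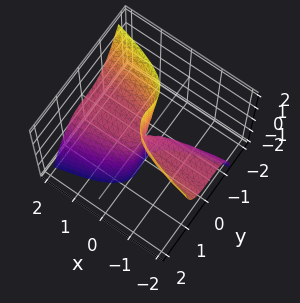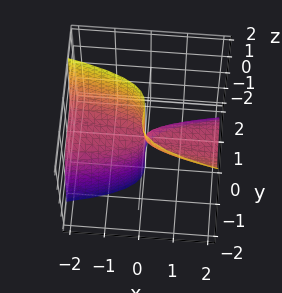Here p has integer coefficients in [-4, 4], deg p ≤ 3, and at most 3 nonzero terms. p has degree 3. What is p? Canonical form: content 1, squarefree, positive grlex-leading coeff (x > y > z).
3*y^3 + y^2*z + 2*x*z

First, deg p = 3. The shape is more complex than any degree-2 surface.
Then, against the integer gridlines: every point of the z-axis in the box is on the surface; one y-axis crossing is at y = 0; every point of the x-axis in the box is on the surface.
Finally, these observations pin down the coefficients.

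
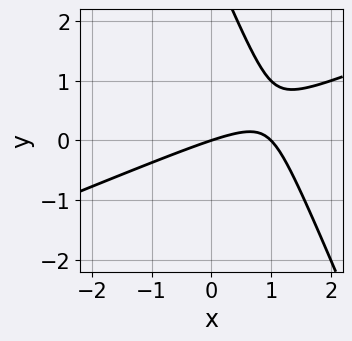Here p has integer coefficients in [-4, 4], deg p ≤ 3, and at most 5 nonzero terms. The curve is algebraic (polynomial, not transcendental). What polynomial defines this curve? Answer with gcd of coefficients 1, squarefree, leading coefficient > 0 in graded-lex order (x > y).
x^2 - 2*x*y - y^2 - x + 3*y

First, deg p = 2. No degree-1 curve has this shape.
Next, checking where it meets the axes: the x-axis gridline crossings are at x ∈ {0, 1}; one y-axis crossing is at y = 0.
Finally, the integer polynomial consistent with all of this is the stated p.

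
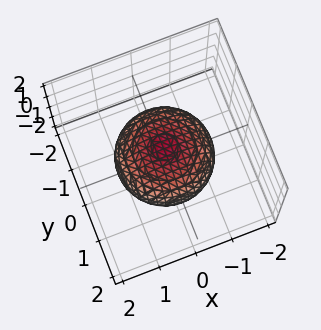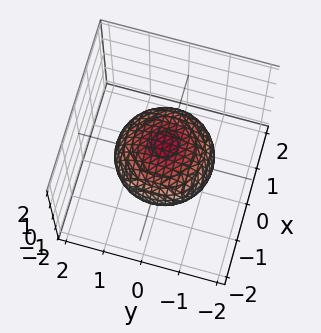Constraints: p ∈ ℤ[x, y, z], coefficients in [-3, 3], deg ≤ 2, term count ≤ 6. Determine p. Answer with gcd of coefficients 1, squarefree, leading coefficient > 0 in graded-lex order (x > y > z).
First, the degree is 2 — no degree-1 surface has this shape.
Then, symmetries: the z-axis is an axis of rotation, so x and y enter only as x² + y².
Next, from the axis intercepts and sections: the z-axis gridline crossings are at z ∈ {-1, 1}; a circular section at z = 0 has radius between 1 and 2.
Finally, putting this together gives p.

2*x^2 + 2*y^2 + 3*z^2 - 3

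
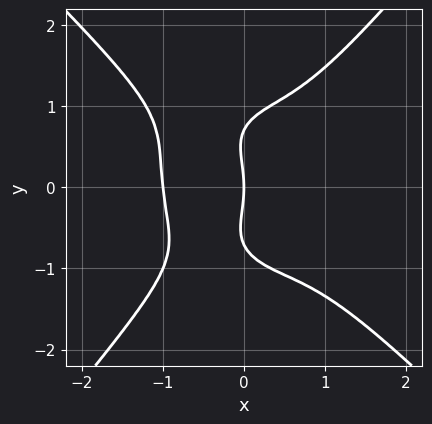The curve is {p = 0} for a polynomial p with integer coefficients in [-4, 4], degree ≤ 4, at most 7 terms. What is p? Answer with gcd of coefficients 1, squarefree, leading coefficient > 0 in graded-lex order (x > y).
First, degree: the shape is more complex than any degree-3 curve, so deg p = 4.
Then, observable constraints: it meets the y-axis at y = 0 (among the integer gridlines); among the integer gridlines, it crosses the x-axis at x ∈ {-1, 0}.
Finally, putting this together gives p.

3*x^4 + x^3*y - 2*y^4 + y^2 + 3*x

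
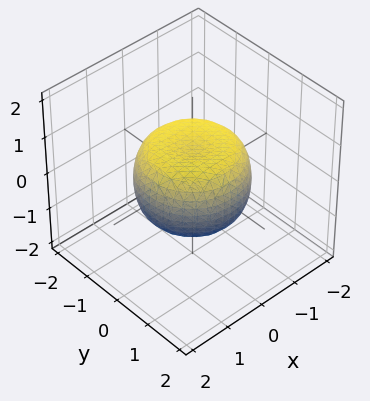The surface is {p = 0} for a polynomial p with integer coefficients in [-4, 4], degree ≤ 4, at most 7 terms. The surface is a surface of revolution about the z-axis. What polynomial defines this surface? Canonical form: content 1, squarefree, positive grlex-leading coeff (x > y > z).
2*x^4 + 4*x^2*y^2 + 2*y^4 - 2*x^2 - 2*y^2 + 3*z^2 - 2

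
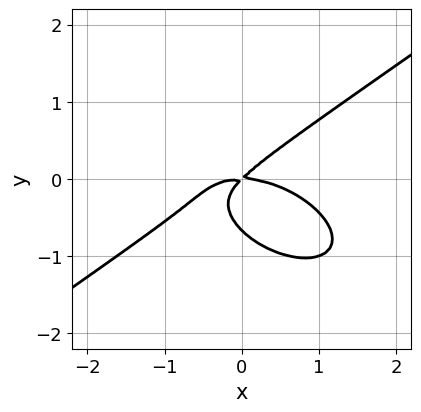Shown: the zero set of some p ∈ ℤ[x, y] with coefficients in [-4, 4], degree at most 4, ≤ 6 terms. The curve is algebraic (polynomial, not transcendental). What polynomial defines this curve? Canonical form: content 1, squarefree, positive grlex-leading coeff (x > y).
x^3 - 3*y^3 + 2*x*y - 2*y^2

1. deg p = 3. No degree-2 curve has this shape.
2. Checking where it meets the axes: one x-axis crossing is at x = 0; it meets the y-axis at y = 0 (among the integer gridlines).
3. Putting this together gives p.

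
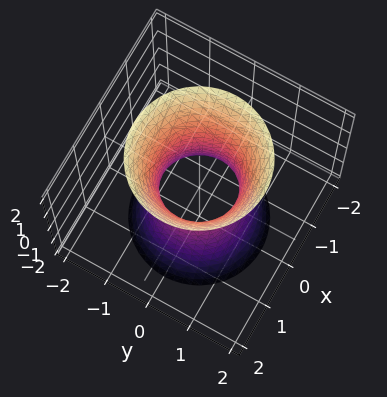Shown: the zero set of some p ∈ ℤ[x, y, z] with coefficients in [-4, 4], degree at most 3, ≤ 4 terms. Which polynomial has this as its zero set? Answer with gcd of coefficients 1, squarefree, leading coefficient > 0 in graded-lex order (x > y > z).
3*x^2 + 3*y^2 - z^2 - 2

First, the degree is 2 — one connected sheet with a waist; a quadric.
Next, symmetries: the z ↦ −z reflection is a symmetry, so z appears only in even powers; rotational symmetry about the z-axis ⇒ p depends on x, y only through x² + y².
Next, checking where it meets the axes: no z-intercept at any integer in the box; a circular section at z = -1 has radius exactly 1.
Finally, matching integer coefficients to the picture gives p.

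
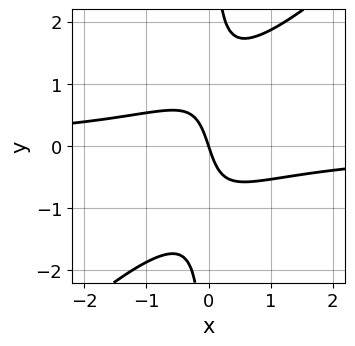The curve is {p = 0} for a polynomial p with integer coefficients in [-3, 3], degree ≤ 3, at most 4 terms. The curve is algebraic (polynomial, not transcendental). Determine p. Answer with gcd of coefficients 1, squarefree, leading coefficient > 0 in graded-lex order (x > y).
1. deg p = 3. A generic line meets the curve in up to 3 points.
2. Reading off the gridlines: it meets the y-axis at y = 0 (among the integer gridlines); it meets the x-axis at x = 0 (among the integer gridlines).
3. Fitting integer coefficients to these (and the overall shape) gives p.

3*x^2*y - 3*x*y^2 + 3*x + y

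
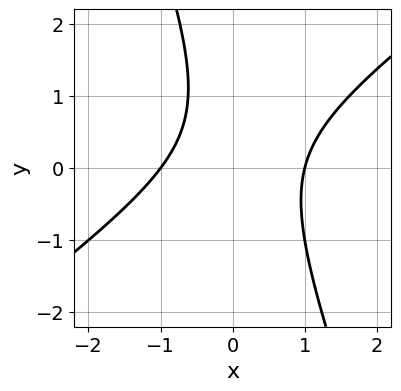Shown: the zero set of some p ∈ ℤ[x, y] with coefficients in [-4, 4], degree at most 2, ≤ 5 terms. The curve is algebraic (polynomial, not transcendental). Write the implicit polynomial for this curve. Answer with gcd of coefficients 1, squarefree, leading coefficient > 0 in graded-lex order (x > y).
2*x^2 - 2*x*y - y^2 + y - 2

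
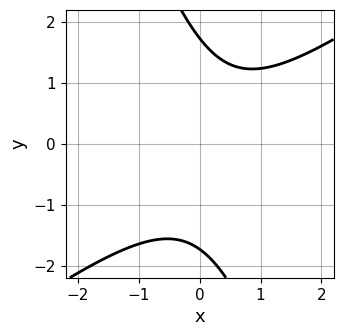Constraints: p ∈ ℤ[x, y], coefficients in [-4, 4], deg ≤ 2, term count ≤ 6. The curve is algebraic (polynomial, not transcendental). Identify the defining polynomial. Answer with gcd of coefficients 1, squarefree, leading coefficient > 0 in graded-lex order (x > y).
2*x^2 - 2*x*y - y^2 - x + 3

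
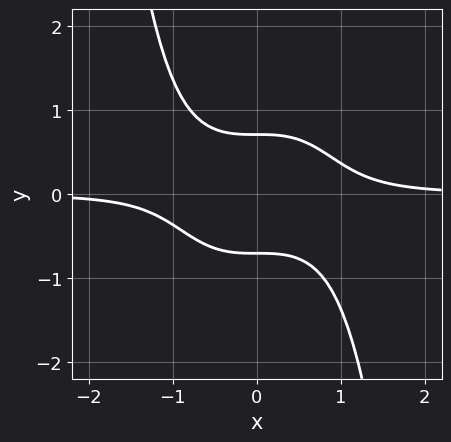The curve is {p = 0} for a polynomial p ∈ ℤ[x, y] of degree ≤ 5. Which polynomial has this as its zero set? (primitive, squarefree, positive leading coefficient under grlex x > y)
2*x^3*y + 2*y^2 - 1

The degree is 4 — the shape is more complex than any degree-3 curve.
Reading off the gridlines: it misses every integer gridline on the x-axis.
Assembling these constraints gives the stated polynomial.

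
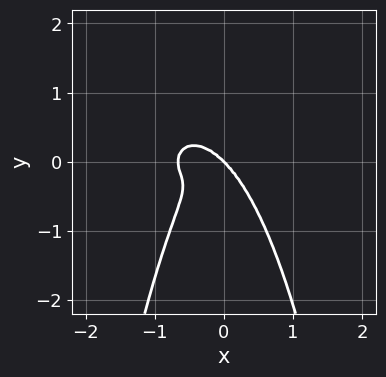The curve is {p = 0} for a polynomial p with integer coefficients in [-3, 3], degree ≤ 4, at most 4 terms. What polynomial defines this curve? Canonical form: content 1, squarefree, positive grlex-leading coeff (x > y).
First, the degree is 4 — a generic line meets the curve in up to 4 points.
Then, from the axis intercepts and sections: one x-axis crossing is at x = 0; it crosses the y-axis at the gridline y = 0.
Finally, matching integer coefficients to the picture gives p.

3*x^4 + 3*x^2*y^2 + 2*x^3 + 2*y^3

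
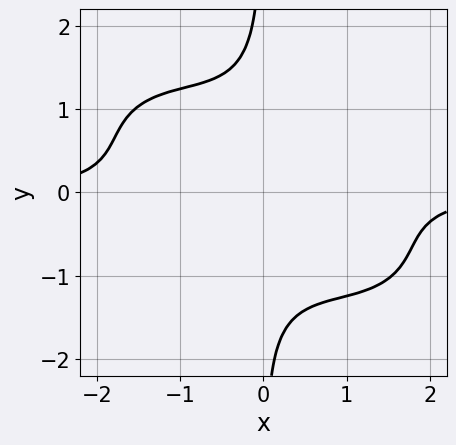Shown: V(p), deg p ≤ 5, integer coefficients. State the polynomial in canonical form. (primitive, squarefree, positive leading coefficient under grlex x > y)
x^3*y + 2*x^2*y^2 + 2*x*y^3 + 2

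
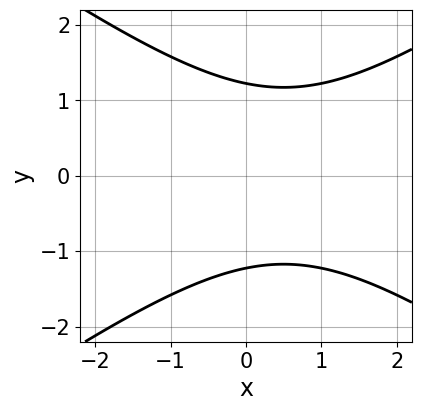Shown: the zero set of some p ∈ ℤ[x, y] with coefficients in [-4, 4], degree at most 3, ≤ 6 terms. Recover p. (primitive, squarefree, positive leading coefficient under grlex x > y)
x^2 - 2*y^2 - x + 3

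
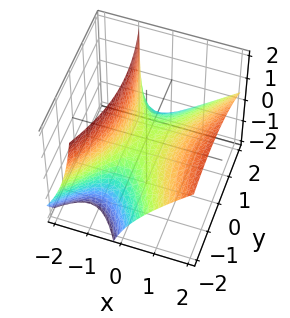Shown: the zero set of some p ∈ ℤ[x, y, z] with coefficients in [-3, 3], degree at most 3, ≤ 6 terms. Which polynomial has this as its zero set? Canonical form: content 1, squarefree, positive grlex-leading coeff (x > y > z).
3*x^2 - x*y - 3*x*z - y^2 - 3*z

1. Degree: no degree-1 surface has this shape, so deg p = 2.
2. Checking where it meets the axes: it crosses the x-axis at the gridline x = 0; it crosses the z-axis at the gridline z = 0; it crosses the y-axis at the gridline y = 0.
3. The integer polynomial consistent with all of this is the stated p.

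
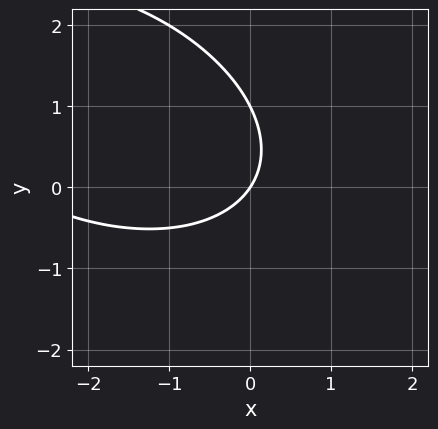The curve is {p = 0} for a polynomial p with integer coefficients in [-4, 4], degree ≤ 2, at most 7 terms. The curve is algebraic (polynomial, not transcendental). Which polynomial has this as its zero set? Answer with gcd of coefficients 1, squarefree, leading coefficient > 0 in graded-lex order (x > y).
The degree is 2 — the shape is more complex than any degree-1 curve.
Observable constraints: the y-axis gridline crossings are at y ∈ {0, 1}; it crosses the x-axis at the gridline x = 0.
The integer polynomial consistent with all of this is the stated p.

x^2 + x*y + 2*y^2 + 3*x - 2*y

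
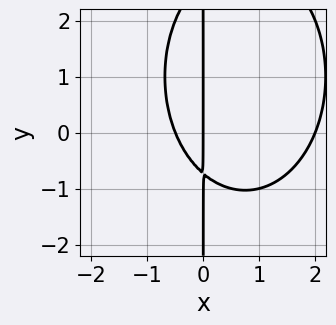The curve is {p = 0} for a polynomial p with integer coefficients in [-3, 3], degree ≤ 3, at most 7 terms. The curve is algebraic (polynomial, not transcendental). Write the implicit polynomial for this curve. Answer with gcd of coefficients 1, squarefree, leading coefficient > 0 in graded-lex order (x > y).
2*x^3 + x*y^2 - 3*x^2 - 2*x*y - 2*x

Degree: the shape is more complex than any degree-2 curve, so deg p = 3.
Against the integer gridlines: every point of the y-axis in the box is on the curve; among the integer gridlines, it crosses the x-axis at x ∈ {0, 2}.
Assembling these constraints gives the stated polynomial.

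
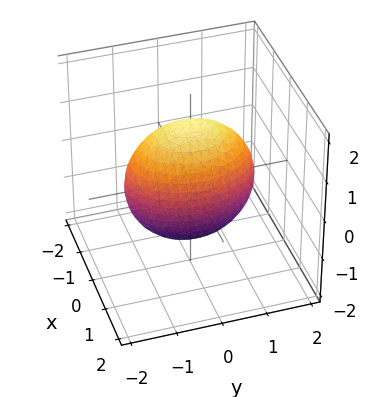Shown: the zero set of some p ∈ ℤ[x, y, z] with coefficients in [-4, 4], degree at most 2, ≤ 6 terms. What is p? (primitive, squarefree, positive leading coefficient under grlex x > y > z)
(a) The degree is 2 — bounded and convex; a quadric.
(b) Symmetries: it's symmetric under x → −x, forcing even powers of x; the y ↦ −y reflection is a symmetry, so y appears only in even powers; the z ↦ −z reflection is a symmetry, so z appears only in even powers.
(c) From the visible intercepts: the x-axis gridline crossings are at x ∈ {-1, 1}.
(d) Assembling these constraints gives the stated polynomial.

2*x^2 + y^2 + z^2 - 2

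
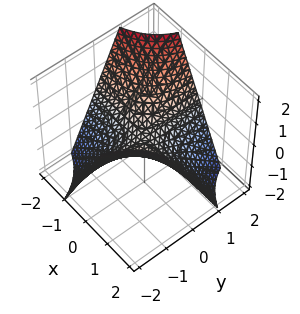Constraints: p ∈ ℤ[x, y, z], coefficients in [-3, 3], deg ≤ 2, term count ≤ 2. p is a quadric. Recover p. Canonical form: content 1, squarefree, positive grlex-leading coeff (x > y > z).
x*y + z

(a) deg p = 2. A saddle surface; a quadric.
(b) From the visible intercepts: it crosses the z-axis at the gridline z = 0; every point of the x-axis in the box is on the surface; the visible y-axis segment lies entirely on the surface.
(c) Together with the visible shape, these determine p as stated.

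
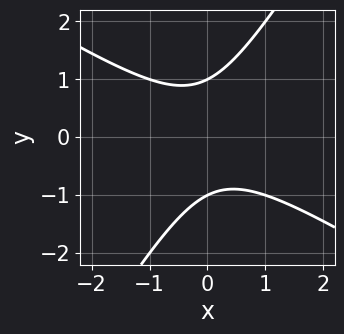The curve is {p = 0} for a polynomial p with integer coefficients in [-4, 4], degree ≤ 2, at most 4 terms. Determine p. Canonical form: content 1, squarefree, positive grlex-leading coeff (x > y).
x^2 + x*y - y^2 + 1

(a) deg p = 2. A generic line meets the curve in up to 2 points.
(b) From the visible intercepts: no x-intercept at any integer in the box; the y-axis gridline crossings are at y ∈ {-1, 1}.
(c) These observations pin down the coefficients.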